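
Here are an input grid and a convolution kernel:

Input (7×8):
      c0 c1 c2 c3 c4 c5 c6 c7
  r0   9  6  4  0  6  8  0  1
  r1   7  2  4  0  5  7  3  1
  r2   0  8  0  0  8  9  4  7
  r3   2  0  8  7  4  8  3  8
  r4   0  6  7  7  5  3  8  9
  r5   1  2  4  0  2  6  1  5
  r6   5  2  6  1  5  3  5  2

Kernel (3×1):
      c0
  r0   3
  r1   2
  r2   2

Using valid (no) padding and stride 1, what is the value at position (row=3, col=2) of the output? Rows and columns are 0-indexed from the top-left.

46

The receptive field on the input at this output position is [8 / 7 / 4]. Elementwise product with the kernel and sum: 8·3 + 7·2 + 4·2.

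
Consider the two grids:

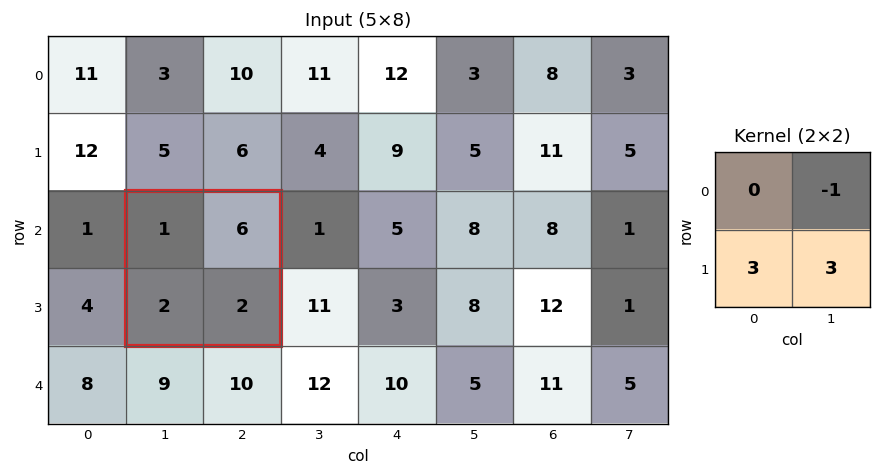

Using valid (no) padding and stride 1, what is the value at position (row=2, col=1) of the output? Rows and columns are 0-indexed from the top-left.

6

The receptive field on the input at this output position is [1 6 / 2 2]. Elementwise product with the kernel and sum: 6·-1 + 2·3 + 2·3.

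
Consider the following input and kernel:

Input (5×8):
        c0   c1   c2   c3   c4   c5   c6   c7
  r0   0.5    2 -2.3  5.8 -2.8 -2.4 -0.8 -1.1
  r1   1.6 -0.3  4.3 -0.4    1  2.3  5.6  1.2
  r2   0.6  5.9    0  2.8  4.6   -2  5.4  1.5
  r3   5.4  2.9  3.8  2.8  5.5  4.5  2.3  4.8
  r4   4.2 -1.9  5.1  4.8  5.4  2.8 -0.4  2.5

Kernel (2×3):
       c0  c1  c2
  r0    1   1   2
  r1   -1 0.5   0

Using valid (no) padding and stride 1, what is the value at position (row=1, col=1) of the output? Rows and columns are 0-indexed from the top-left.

The receptive field on the input at this output position is [-0.3 4.3 -0.4 / 5.9 0 2.8]. Elementwise product with the kernel and sum: -0.3·1 + 4.3·1 + -0.4·2 + 5.9·-1 + 0·0.5.

-2.7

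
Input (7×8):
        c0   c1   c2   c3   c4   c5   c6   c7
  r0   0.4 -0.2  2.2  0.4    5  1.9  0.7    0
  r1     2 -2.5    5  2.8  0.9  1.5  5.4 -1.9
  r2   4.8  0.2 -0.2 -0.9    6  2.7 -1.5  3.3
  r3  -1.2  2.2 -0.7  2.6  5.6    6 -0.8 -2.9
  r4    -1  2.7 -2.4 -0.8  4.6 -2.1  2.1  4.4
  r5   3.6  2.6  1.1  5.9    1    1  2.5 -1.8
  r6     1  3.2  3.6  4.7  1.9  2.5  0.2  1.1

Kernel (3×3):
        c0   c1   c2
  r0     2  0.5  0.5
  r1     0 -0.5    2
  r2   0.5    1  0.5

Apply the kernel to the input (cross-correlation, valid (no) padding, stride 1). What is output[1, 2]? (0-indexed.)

The receptive field on the input at this output position is [5 2.8 0.9 / -0.2 -0.9 6 / -0.7 2.6 5.6]. Elementwise product with the kernel and sum: 5·2 + 2.8·0.5 + 0.9·0.5 + -0.9·-0.5 + 6·2 + -0.7·0.5 + 2.6·1 + 5.6·0.5.

29.35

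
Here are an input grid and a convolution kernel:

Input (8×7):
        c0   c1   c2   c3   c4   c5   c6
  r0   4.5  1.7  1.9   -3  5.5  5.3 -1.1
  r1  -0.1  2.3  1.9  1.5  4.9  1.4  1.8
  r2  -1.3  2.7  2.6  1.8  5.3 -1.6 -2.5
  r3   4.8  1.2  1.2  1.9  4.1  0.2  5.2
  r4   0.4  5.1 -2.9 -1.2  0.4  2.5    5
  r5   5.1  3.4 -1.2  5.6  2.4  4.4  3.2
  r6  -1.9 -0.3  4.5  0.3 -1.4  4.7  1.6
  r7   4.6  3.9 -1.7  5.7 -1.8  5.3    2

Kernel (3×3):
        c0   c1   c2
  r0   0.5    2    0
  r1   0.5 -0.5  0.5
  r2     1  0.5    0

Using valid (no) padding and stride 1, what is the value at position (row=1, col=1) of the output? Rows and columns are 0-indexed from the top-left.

7.7

The receptive field on the input at this output position is [2.3 1.9 1.5 / 2.7 2.6 1.8 / 1.2 1.2 1.9]. Elementwise product with the kernel and sum: 2.3·0.5 + 1.9·2 + 2.7·0.5 + 2.6·-0.5 + 1.8·0.5 + 1.2·1 + 1.2·0.5.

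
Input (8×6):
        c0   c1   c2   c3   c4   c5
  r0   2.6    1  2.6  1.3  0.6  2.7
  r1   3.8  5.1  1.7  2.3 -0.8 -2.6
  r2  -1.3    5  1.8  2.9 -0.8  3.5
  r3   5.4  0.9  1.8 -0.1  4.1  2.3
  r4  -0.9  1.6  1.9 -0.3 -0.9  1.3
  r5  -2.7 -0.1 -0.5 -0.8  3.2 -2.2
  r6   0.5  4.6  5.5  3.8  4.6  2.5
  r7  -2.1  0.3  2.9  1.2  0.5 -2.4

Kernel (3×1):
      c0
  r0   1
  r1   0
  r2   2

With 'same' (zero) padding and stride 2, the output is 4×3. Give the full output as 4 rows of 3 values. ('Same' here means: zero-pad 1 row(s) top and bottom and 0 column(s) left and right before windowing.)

7.6 3.4 -1.6
14.6 5.3 7.4
0 0.8 10.5
-6.9 5.3 4.2

Output[0,0]: The receptive field on the zero-padded input at this output position is [0 / 2.6 / 3.8]. Elementwise product with the kernel and sum: 0·1 + 3.8·2.
Output[0,1]: The receptive field on the zero-padded input at this output position is [0 / 2.6 / 1.7]. Elementwise product with the kernel and sum: 0·1 + 1.7·2.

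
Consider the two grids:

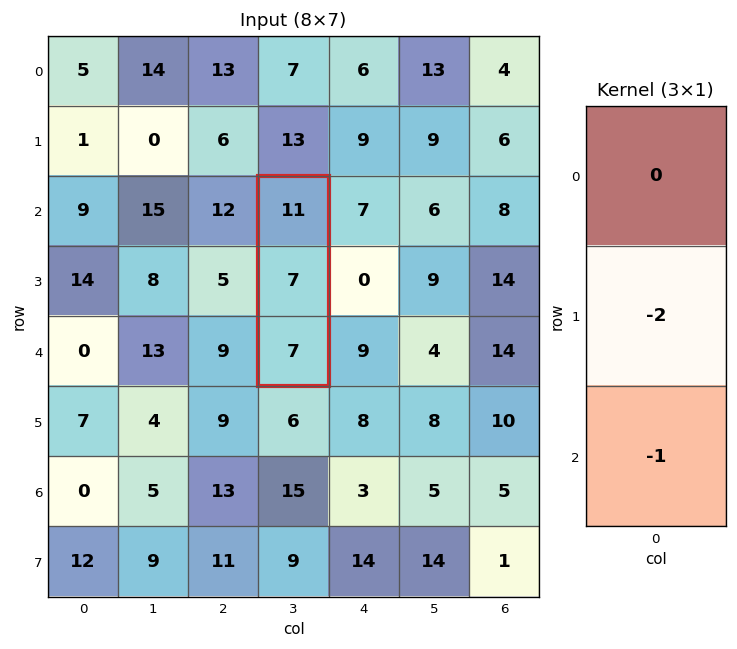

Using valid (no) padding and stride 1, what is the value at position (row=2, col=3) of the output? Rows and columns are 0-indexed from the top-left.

The receptive field on the input at this output position is [11 / 7 / 7]. Elementwise product with the kernel and sum: 7·-2 + 7·-1.

-21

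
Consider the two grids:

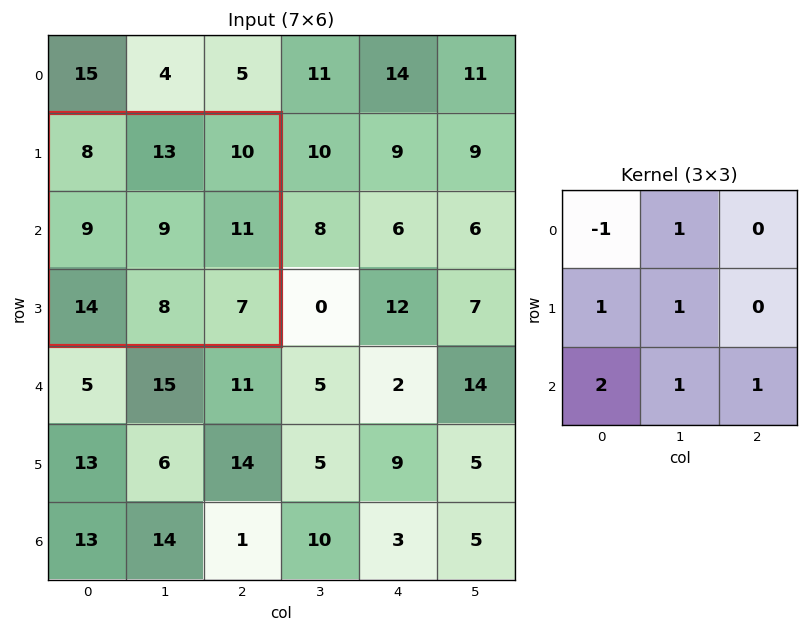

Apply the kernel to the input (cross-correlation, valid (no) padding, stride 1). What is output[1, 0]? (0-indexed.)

The receptive field on the input at this output position is [8 13 10 / 9 9 11 / 14 8 7]. Elementwise product with the kernel and sum: 8·-1 + 13·1 + 9·1 + 9·1 + 14·2 + 8·1 + 7·1.

66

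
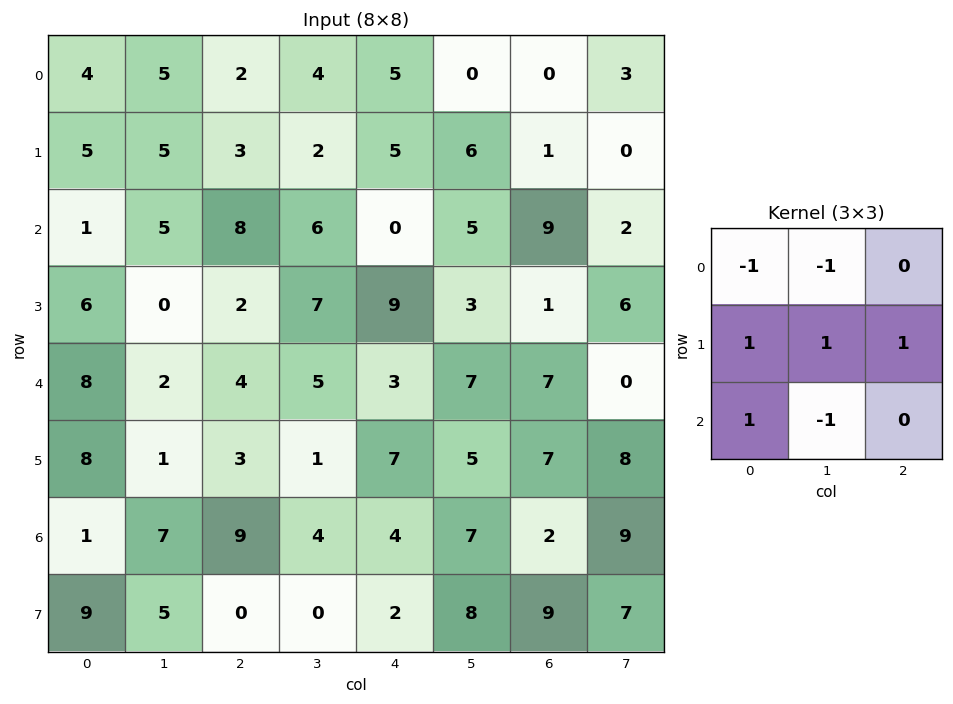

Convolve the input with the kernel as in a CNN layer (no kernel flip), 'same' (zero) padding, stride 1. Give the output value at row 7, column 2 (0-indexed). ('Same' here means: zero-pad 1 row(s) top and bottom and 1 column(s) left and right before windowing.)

-11

The receptive field on the zero-padded input at this output position is [7 9 4 / 5 0 0 / 0 0 0]. Elementwise product with the kernel and sum: 7·-1 + 9·-1 + 5·1 + 0·1 + 0·1 + 0·1 + 0·-1.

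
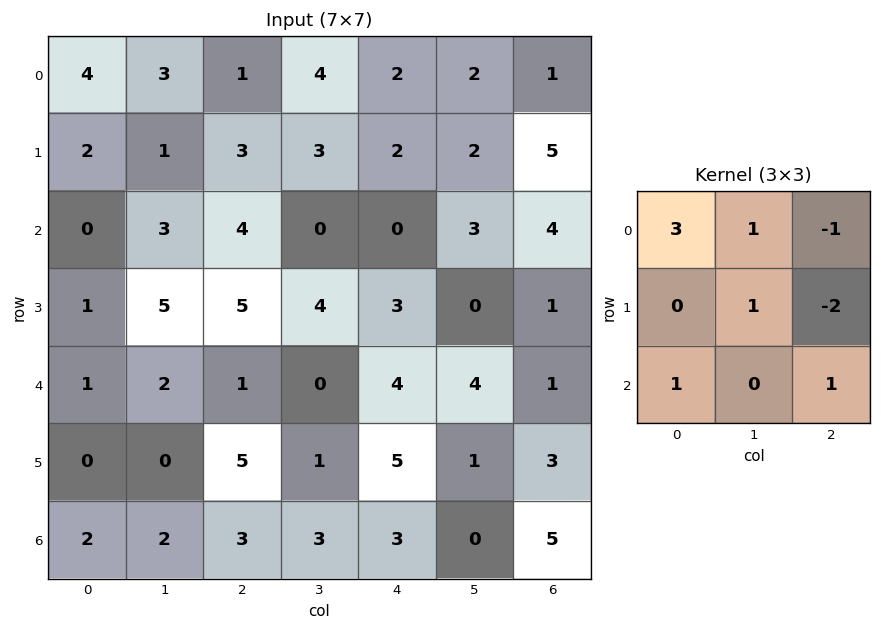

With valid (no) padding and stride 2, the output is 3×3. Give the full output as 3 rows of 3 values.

13 8 3
-4 15 2
-1 -4 18

Output[0,0]: The receptive field on the input at this output position is [4 3 1 / 2 1 3 / 0 3 4]. Elementwise product with the kernel and sum: 4·3 + 3·1 + 1·-1 + 1·1 + 3·-2 + 0·1 + 4·1.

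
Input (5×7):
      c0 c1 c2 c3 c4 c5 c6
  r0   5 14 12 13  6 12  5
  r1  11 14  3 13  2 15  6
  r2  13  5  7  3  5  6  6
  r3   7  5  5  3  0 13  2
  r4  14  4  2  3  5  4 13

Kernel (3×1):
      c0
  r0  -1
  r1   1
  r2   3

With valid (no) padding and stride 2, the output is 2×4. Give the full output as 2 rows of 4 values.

Output[0,0]: The receptive field on the input at this output position is [5 / 11 / 13]. Elementwise product with the kernel and sum: 5·-1 + 11·1 + 13·3.
Output[0,1]: The receptive field on the input at this output position is [12 / 3 / 7]. Elementwise product with the kernel and sum: 12·-1 + 3·1 + 7·3.

45 12 11 19
36 4 10 35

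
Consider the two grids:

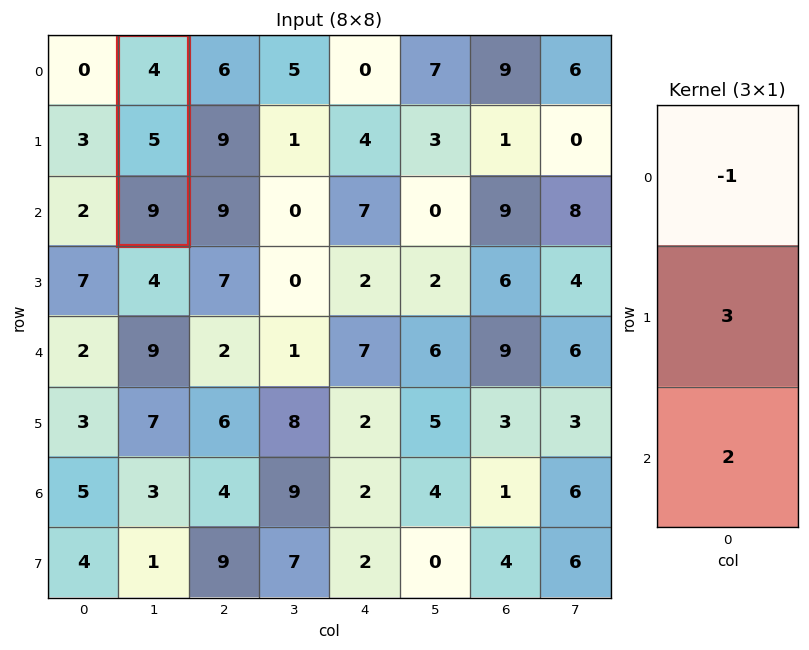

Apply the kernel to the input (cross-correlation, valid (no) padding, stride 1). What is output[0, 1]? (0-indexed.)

The receptive field on the input at this output position is [4 / 5 / 9]. Elementwise product with the kernel and sum: 4·-1 + 5·3 + 9·2.

29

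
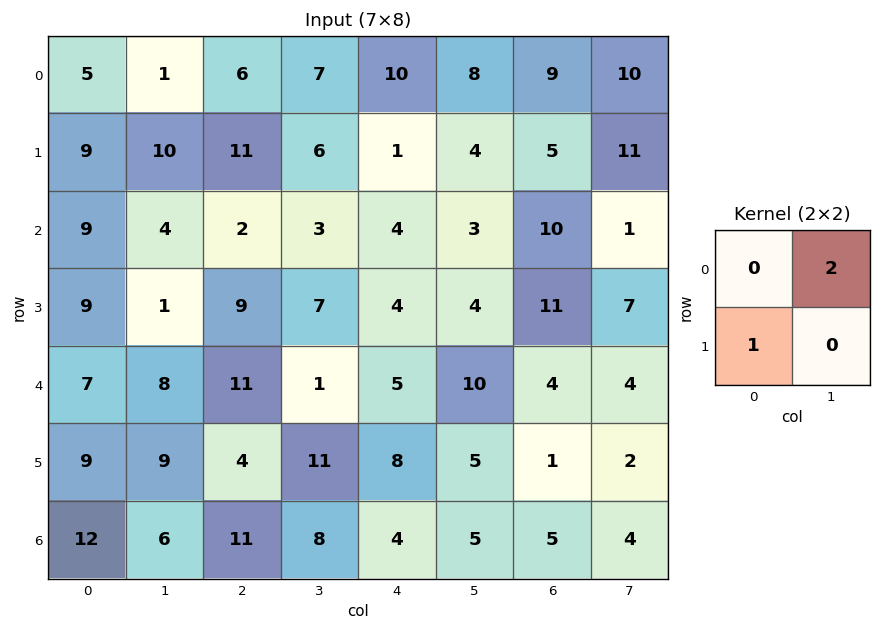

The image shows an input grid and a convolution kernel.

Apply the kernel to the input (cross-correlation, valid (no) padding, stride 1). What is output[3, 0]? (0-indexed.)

The receptive field on the input at this output position is [9 1 / 7 8]. Elementwise product with the kernel and sum: 1·2 + 7·1.

9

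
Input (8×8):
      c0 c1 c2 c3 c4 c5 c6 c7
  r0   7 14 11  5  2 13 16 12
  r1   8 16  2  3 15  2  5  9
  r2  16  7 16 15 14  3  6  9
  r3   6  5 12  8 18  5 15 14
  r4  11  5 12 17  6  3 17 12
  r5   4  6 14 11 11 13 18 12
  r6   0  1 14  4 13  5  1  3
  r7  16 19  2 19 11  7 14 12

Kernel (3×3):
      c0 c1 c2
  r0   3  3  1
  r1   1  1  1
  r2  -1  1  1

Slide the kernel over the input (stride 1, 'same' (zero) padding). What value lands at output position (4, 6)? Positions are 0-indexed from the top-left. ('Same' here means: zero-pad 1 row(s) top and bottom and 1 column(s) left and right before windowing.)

123

The receptive field on the zero-padded input at this output position is [5 15 14 / 3 17 12 / 13 18 12]. Elementwise product with the kernel and sum: 5·3 + 15·3 + 14·1 + 3·1 + 17·1 + 12·1 + 13·-1 + 18·1 + 12·1.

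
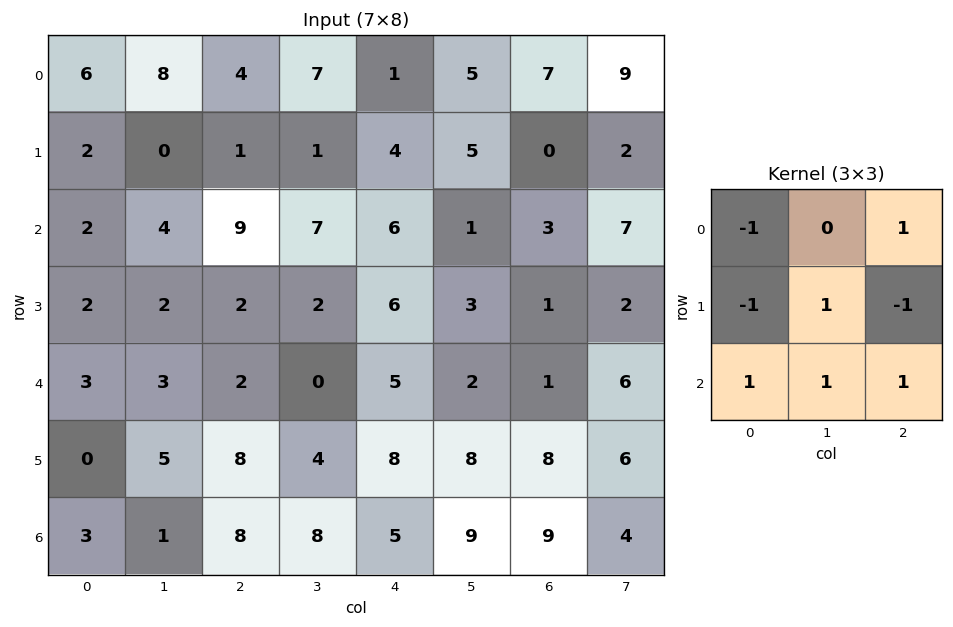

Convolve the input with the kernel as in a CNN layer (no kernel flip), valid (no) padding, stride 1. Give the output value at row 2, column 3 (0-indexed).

The receptive field on the input at this output position is [7 6 1 / 2 6 3 / 0 5 2]. Elementwise product with the kernel and sum: 7·-1 + 1·1 + 2·-1 + 6·1 + 3·-1 + 0·1 + 5·1 + 2·1.

2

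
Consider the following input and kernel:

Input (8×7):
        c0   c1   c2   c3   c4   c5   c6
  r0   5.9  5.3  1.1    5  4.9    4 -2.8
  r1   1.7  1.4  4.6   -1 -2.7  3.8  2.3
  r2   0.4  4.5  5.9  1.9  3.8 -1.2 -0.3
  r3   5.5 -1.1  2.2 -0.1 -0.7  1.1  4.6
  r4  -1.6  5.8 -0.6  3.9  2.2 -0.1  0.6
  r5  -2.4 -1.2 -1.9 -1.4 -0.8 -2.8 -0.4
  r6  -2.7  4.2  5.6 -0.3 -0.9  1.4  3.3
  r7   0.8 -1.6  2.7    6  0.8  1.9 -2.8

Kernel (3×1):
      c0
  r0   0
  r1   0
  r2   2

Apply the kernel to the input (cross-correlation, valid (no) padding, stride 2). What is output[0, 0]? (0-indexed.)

The receptive field on the input at this output position is [5.9 / 1.7 / 0.4]. Elementwise product with the kernel and sum: 0.4·2.

0.8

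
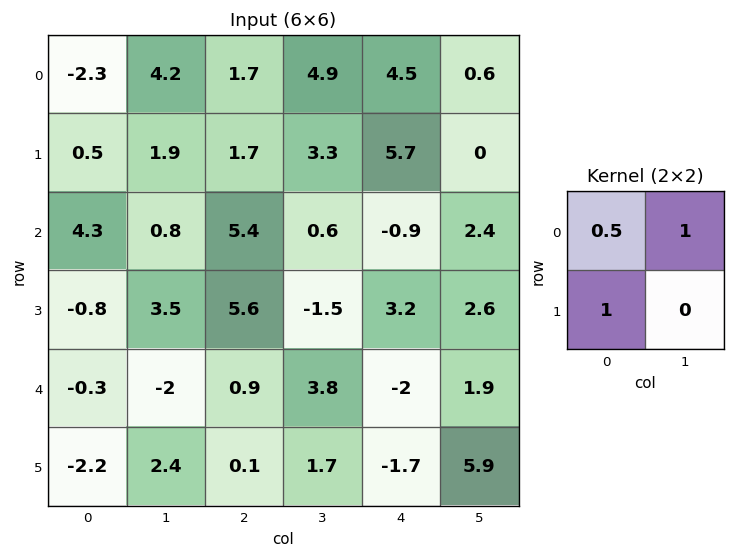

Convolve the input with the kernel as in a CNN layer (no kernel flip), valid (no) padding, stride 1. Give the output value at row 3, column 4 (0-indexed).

The receptive field on the input at this output position is [3.2 2.6 / -2 1.9]. Elementwise product with the kernel and sum: 3.2·0.5 + 2.6·1 + -2·1.

2.2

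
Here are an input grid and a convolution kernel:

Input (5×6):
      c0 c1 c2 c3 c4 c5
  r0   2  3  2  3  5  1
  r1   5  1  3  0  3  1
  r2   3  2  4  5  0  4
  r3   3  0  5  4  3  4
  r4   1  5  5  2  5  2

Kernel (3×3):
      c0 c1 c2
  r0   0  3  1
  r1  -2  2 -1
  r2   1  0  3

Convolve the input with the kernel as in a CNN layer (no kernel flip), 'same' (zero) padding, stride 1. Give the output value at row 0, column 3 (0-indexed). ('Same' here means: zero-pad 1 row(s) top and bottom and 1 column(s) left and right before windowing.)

9

The receptive field on the zero-padded input at this output position is [0 0 0 / 2 3 5 / 3 0 3]. Elementwise product with the kernel and sum: 0·3 + 0·1 + 2·-2 + 3·2 + 5·-1 + 3·1 + 3·3.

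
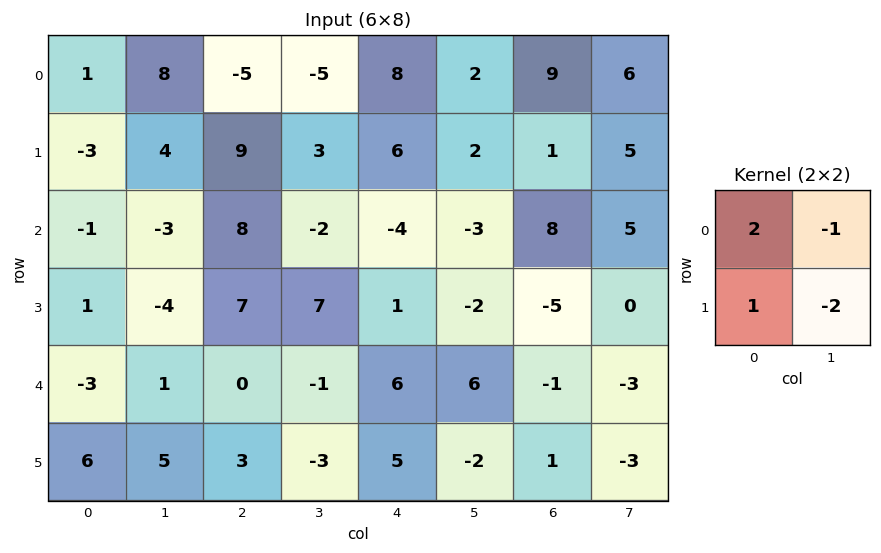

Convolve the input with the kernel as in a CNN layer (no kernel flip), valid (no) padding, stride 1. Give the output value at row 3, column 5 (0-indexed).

The receptive field on the input at this output position is [-2 -5 / 6 -1]. Elementwise product with the kernel and sum: -2·2 + -5·-1 + 6·1 + -1·-2.

9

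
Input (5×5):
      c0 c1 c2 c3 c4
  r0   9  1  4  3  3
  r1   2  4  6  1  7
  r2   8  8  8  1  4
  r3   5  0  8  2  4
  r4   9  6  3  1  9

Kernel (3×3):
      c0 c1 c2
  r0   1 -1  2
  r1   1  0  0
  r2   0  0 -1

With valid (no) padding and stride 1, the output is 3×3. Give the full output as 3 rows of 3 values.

Output[0,0]: The receptive field on the input at this output position is [9 1 4 / 2 4 6 / 8 8 8]. Elementwise product with the kernel and sum: 9·1 + 1·-1 + 4·2 + 2·1 + 8·-1.
Output[0,1]: The receptive field on the input at this output position is [1 4 3 / 4 6 1 / 8 8 1]. Elementwise product with the kernel and sum: 1·1 + 4·-1 + 3·2 + 4·1 + 1·-1.

10 6 9
10 6 23
18 1 14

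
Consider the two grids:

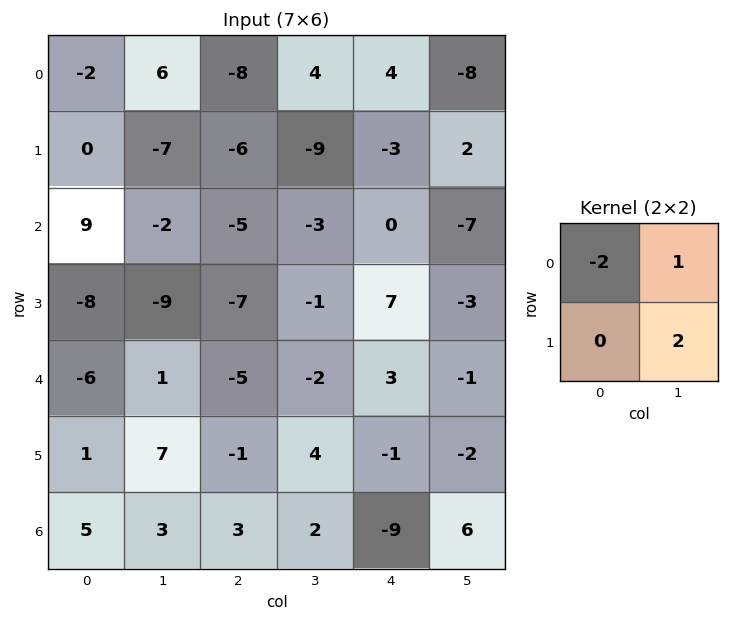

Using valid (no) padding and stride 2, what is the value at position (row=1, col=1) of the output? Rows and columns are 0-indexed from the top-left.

The receptive field on the input at this output position is [-5 -3 / -7 -1]. Elementwise product with the kernel and sum: -5·-2 + -3·1 + -1·2.

5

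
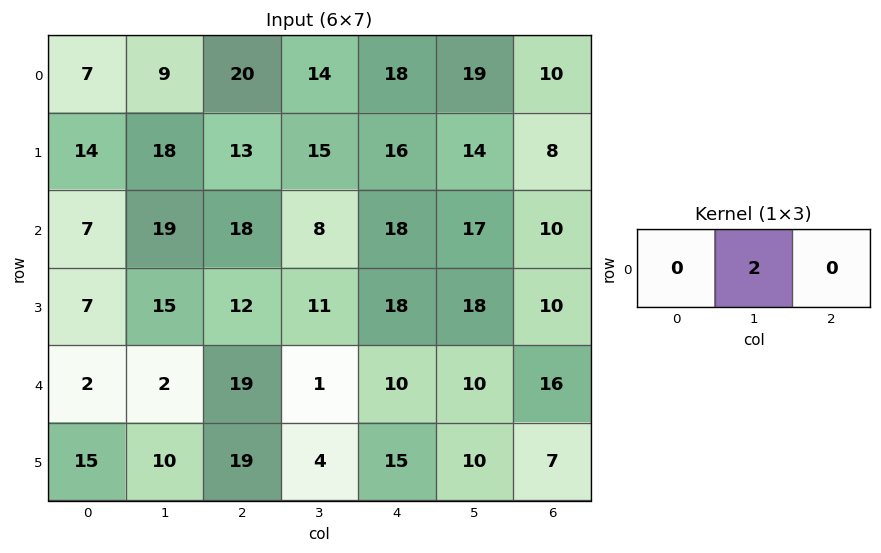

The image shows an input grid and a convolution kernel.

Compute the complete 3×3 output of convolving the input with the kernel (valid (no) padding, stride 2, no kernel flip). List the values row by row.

Output[0,0]: The receptive field on the input at this output position is [7 9 20]. Elementwise product with the kernel and sum: 9·2.

18 28 38
38 16 34
4 2 20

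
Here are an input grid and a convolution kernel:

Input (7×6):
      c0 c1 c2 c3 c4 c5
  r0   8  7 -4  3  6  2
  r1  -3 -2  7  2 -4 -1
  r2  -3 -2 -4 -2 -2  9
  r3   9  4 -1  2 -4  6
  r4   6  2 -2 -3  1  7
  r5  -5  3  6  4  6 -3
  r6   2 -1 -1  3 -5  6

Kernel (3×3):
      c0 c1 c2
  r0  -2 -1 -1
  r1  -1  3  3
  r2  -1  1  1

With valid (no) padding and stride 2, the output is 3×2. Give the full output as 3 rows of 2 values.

-4 -14
6 7
16 29

Output[0,0]: The receptive field on the input at this output position is [8 7 -4 / -3 -2 7 / -3 -2 -4]. Elementwise product with the kernel and sum: 8·-2 + 7·-1 + -4·-1 + -3·-1 + -2·3 + 7·3 + -3·-1 + -2·1 + -4·1.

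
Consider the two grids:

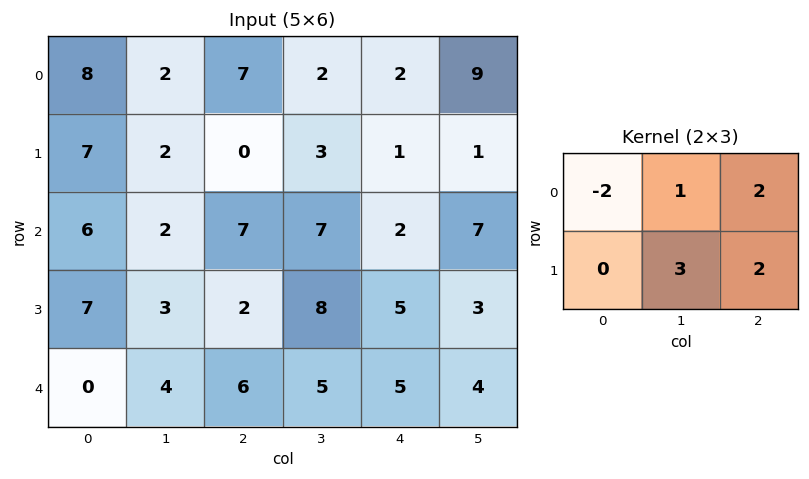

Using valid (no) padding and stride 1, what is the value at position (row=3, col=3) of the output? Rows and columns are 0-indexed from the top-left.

18

The receptive field on the input at this output position is [8 5 3 / 5 5 4]. Elementwise product with the kernel and sum: 8·-2 + 5·1 + 3·2 + 5·3 + 4·2.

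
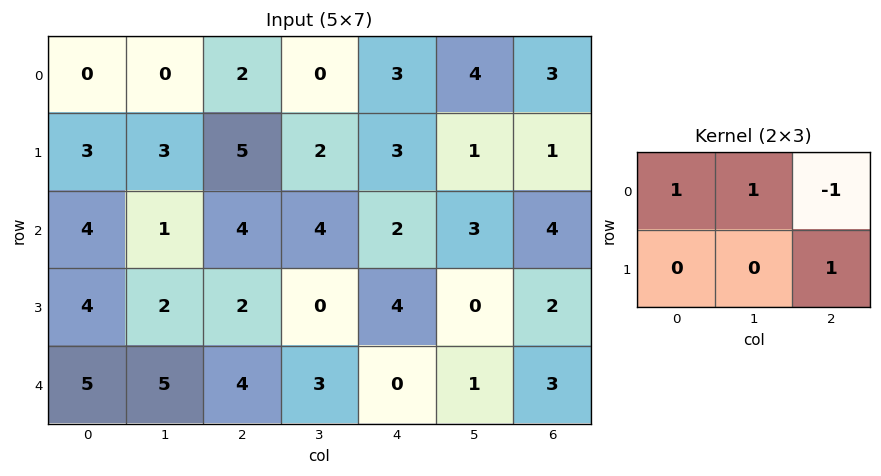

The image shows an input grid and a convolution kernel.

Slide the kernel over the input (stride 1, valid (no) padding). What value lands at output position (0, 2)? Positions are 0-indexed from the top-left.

2

The receptive field on the input at this output position is [2 0 3 / 5 2 3]. Elementwise product with the kernel and sum: 2·1 + 0·1 + 3·-1 + 3·1.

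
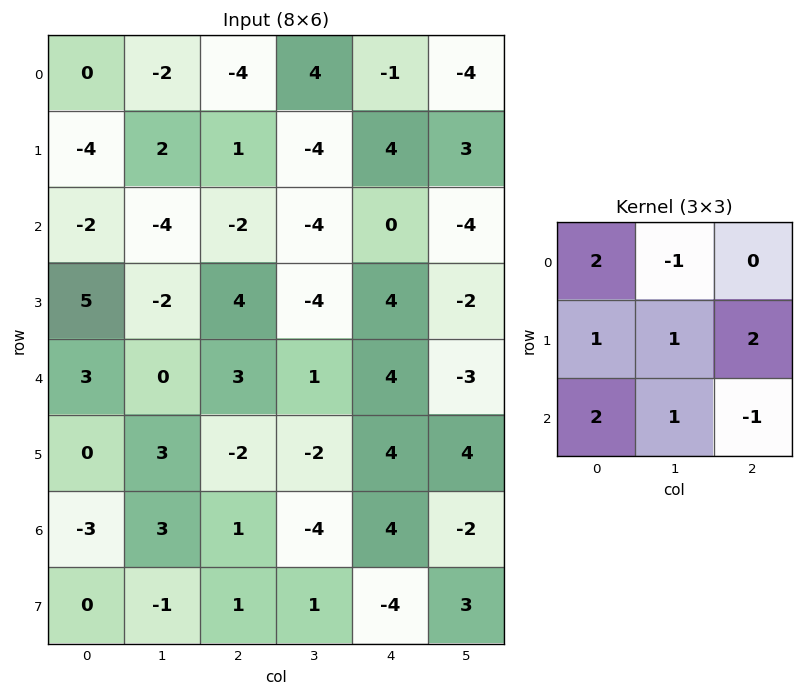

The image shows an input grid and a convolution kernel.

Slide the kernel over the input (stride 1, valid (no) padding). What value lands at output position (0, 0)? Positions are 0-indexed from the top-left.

The receptive field on the input at this output position is [0 -2 -4 / -4 2 1 / -2 -4 -2]. Elementwise product with the kernel and sum: 0·2 + -2·-1 + -4·1 + 2·1 + 1·2 + -2·2 + -4·1 + -2·-1.

-4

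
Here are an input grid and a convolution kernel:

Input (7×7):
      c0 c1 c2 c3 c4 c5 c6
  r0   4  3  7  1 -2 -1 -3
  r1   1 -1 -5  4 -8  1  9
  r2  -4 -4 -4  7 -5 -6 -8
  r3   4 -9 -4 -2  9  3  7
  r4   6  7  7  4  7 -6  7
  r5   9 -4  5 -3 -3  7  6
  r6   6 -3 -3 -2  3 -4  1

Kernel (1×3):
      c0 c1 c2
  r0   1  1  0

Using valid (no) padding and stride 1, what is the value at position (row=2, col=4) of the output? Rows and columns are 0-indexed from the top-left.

-11

The receptive field on the input at this output position is [-5 -6 -8]. Elementwise product with the kernel and sum: -5·1 + -6·1.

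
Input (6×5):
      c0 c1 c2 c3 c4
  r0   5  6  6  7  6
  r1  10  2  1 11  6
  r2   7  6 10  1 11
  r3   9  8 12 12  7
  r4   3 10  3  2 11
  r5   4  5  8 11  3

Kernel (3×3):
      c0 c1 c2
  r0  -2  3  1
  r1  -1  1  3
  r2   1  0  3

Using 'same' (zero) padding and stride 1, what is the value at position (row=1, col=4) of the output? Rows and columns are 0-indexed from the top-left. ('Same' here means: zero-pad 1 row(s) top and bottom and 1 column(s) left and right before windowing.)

0

The receptive field on the zero-padded input at this output position is [7 6 0 / 11 6 0 / 1 11 0]. Elementwise product with the kernel and sum: 7·-2 + 6·3 + 0·1 + 11·-1 + 6·1 + 0·3 + 1·1 + 0·3.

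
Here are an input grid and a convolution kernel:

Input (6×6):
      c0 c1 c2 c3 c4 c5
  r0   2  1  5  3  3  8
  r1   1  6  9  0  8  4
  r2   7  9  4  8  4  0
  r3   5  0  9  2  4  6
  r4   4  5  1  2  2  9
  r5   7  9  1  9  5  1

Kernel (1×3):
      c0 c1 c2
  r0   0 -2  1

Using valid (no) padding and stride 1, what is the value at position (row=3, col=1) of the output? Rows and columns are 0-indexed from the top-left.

The receptive field on the input at this output position is [0 9 2]. Elementwise product with the kernel and sum: 9·-2 + 2·1.

-16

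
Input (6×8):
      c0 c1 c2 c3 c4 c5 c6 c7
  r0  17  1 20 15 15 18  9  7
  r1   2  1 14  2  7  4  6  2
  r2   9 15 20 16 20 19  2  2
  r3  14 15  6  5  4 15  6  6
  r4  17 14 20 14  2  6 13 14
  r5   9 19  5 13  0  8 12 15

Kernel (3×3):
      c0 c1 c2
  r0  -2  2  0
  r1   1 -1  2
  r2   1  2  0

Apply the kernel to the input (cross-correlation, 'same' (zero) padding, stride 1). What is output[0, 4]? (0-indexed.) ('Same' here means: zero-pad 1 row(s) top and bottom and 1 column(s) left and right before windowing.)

The receptive field on the zero-padded input at this output position is [0 0 0 / 15 15 18 / 2 7 4]. Elementwise product with the kernel and sum: 0·-2 + 0·2 + 15·1 + 15·-1 + 18·2 + 2·1 + 7·2.

52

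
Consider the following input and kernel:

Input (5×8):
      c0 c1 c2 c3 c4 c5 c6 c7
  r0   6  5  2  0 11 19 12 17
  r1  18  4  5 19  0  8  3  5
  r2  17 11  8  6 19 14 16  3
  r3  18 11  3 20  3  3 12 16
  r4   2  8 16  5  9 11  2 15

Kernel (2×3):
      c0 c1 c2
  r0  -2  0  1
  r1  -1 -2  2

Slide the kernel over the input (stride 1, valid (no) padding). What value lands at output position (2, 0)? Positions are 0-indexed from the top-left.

The receptive field on the input at this output position is [17 11 8 / 18 11 3]. Elementwise product with the kernel and sum: 17·-2 + 8·1 + 18·-1 + 11·-2 + 3·2.

-60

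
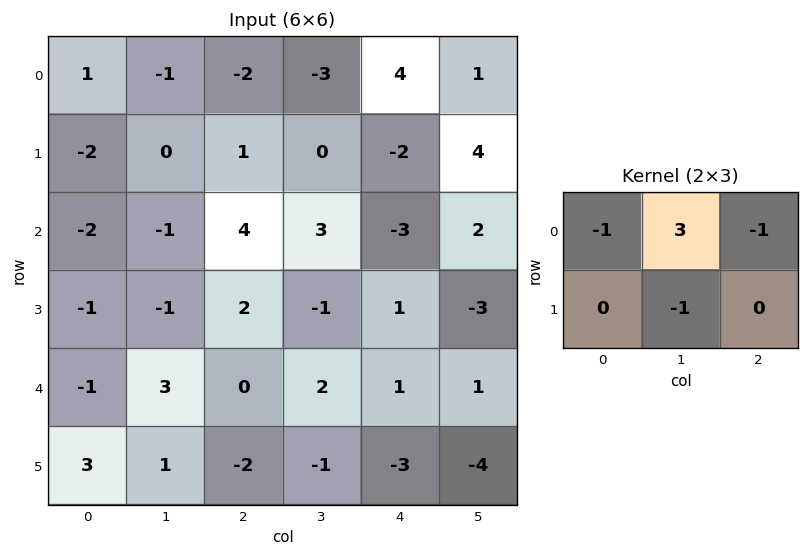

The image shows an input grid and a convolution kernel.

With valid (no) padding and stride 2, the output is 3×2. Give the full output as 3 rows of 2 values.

-2 -11
-4 9
9 6

Output[0,0]: The receptive field on the input at this output position is [1 -1 -2 / -2 0 1]. Elementwise product with the kernel and sum: 1·-1 + -1·3 + -2·-1 + 0·-1.
Output[0,1]: The receptive field on the input at this output position is [-2 -3 4 / 1 0 -2]. Elementwise product with the kernel and sum: -2·-1 + -3·3 + 4·-1 + 0·-1.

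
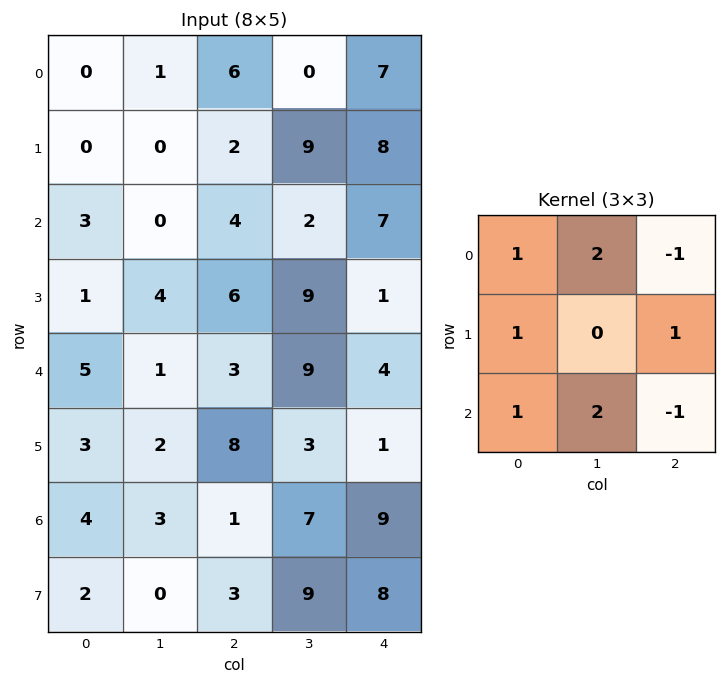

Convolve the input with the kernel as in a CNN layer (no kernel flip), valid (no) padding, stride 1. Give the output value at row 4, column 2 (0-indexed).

32

The receptive field on the input at this output position is [3 9 4 / 8 3 1 / 1 7 9]. Elementwise product with the kernel and sum: 3·1 + 9·2 + 4·-1 + 8·1 + 1·1 + 1·1 + 7·2 + 9·-1.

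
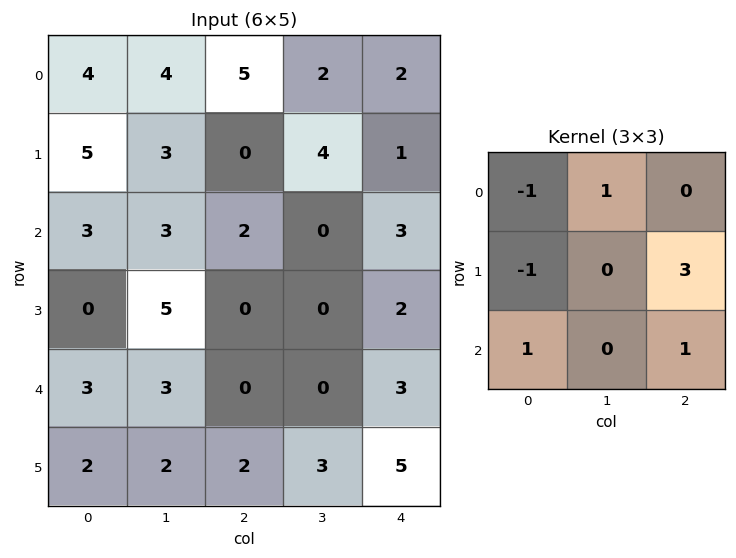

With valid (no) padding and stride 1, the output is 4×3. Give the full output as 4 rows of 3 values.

Output[0,0]: The receptive field on the input at this output position is [4 4 5 / 5 3 0 / 3 3 2]. Elementwise product with the kernel and sum: 4·-1 + 4·1 + 5·-1 + 0·3 + 3·1 + 2·1.
Output[0,1]: The receptive field on the input at this output position is [4 5 2 / 3 0 4 / 3 2 0]. Elementwise product with the kernel and sum: 4·-1 + 5·1 + 3·-1 + 4·3 + 3·1 + 0·1.

0 13 5
1 -1 13
3 -3 7
6 -3 16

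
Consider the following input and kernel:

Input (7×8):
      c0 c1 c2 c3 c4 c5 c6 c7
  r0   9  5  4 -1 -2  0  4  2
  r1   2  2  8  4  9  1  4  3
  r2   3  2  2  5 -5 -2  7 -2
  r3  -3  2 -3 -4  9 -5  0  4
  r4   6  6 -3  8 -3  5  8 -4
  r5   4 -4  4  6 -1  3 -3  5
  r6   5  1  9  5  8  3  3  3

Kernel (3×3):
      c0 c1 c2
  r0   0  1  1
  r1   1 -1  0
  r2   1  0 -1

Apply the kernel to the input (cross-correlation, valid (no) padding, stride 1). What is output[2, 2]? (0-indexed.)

1

The receptive field on the input at this output position is [2 5 -5 / -3 -4 9 / -3 8 -3]. Elementwise product with the kernel and sum: 5·1 + -5·1 + -3·1 + -4·-1 + -3·1 + -3·-1.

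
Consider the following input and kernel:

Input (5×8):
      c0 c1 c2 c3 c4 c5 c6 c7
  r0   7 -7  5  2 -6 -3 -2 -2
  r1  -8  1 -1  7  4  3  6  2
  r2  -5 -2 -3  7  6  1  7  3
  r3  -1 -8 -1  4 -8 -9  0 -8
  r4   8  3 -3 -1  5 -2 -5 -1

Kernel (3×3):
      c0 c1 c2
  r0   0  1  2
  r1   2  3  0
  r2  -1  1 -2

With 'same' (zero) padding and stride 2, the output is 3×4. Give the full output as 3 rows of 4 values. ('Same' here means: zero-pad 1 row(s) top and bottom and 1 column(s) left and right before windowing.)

Output[0,0]: The receptive field on the zero-padded input at this output position is [0 0 0 / 0 7 -7 / 0 -8 1]. Elementwise product with the kernel and sum: 0·1 + 0·2 + 0·2 + 7·3 + 0·-1 + -8·1 + 1·-2.

11 -15 -23 -13
-6 -1 48 58
7 4 -13 -35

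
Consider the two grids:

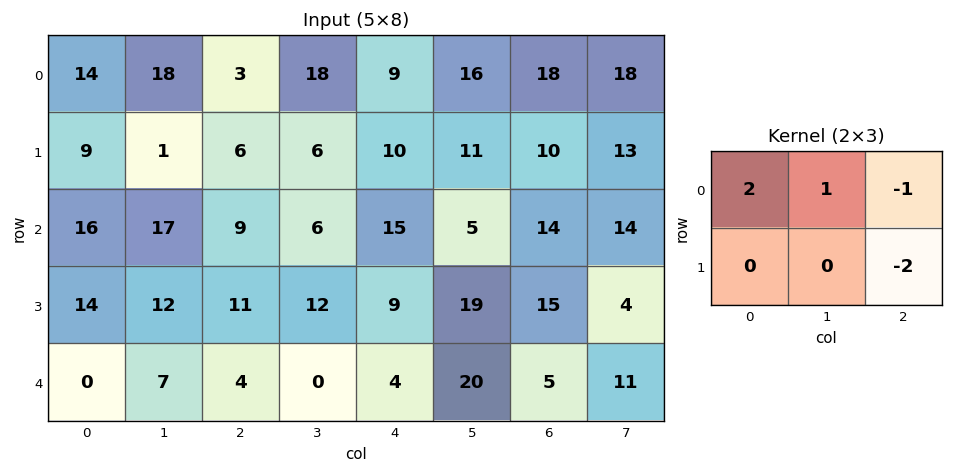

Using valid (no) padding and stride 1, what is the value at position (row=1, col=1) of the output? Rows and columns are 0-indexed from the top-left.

The receptive field on the input at this output position is [1 6 6 / 17 9 6]. Elementwise product with the kernel and sum: 1·2 + 6·1 + 6·-1 + 6·-2.

-10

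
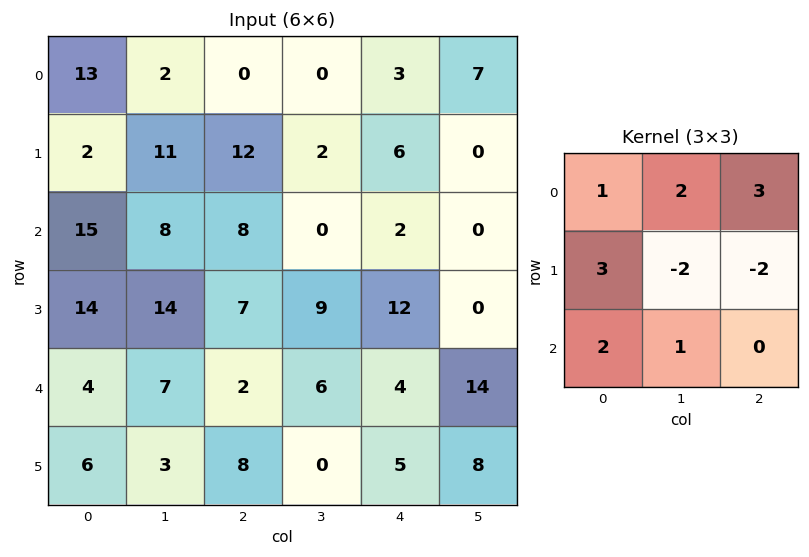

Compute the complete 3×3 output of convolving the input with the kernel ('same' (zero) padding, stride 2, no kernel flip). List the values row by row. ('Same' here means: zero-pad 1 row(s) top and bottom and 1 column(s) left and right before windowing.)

Output[0,0]: The receptive field on the zero-padded input at this output position is [0 0 0 / 0 13 2 / 0 2 11]. Elementwise product with the kernel and sum: 0·1 + 0·2 + 0·3 + 0·3 + 13·-2 + 2·-2 + 0·2 + 2·1.

-28 40 -10
5 84 40
54 74 20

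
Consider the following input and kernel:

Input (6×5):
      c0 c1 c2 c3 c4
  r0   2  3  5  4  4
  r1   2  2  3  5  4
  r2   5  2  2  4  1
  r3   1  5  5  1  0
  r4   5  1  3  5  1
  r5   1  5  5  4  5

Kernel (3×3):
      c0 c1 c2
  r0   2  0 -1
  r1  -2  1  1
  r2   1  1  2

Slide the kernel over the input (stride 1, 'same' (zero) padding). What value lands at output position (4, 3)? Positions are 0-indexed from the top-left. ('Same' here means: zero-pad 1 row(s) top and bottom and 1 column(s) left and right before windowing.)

29

The receptive field on the zero-padded input at this output position is [5 1 0 / 3 5 1 / 5 4 5]. Elementwise product with the kernel and sum: 5·2 + 0·-1 + 3·-2 + 5·1 + 1·1 + 5·1 + 4·1 + 5·2.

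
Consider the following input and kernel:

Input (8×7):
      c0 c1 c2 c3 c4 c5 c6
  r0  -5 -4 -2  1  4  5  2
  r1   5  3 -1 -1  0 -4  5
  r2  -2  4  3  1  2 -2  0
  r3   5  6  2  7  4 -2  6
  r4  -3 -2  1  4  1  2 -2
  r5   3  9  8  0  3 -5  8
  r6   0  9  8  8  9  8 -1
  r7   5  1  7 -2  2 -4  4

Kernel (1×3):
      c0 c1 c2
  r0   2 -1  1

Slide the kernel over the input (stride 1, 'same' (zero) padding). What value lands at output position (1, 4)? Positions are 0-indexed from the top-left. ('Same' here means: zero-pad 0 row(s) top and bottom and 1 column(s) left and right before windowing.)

-6

The receptive field on the zero-padded input at this output position is [-1 0 -4]. Elementwise product with the kernel and sum: -1·2 + 0·-1 + -4·1.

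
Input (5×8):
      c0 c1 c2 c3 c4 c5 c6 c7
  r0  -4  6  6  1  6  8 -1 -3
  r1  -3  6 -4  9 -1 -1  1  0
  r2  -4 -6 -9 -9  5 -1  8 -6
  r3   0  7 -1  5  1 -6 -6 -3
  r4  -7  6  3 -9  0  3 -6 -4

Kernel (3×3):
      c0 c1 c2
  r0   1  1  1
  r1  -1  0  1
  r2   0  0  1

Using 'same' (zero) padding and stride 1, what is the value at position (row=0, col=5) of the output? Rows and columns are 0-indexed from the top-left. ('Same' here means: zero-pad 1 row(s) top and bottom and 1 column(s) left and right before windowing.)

-6

The receptive field on the zero-padded input at this output position is [0 0 0 / 6 8 -1 / -1 -1 1]. Elementwise product with the kernel and sum: 0·1 + 0·1 + 0·1 + 6·-1 + -1·1 + 1·1.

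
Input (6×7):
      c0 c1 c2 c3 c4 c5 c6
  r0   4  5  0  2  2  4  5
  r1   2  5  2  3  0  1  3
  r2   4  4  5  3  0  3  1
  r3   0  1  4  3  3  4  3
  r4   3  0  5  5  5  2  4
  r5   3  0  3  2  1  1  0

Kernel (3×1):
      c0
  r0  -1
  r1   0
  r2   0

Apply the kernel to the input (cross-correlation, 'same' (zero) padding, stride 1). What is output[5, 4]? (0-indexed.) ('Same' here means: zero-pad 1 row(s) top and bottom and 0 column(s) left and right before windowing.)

-5

The receptive field on the zero-padded input at this output position is [5 / 1 / 0]. Elementwise product with the kernel and sum: 5·-1.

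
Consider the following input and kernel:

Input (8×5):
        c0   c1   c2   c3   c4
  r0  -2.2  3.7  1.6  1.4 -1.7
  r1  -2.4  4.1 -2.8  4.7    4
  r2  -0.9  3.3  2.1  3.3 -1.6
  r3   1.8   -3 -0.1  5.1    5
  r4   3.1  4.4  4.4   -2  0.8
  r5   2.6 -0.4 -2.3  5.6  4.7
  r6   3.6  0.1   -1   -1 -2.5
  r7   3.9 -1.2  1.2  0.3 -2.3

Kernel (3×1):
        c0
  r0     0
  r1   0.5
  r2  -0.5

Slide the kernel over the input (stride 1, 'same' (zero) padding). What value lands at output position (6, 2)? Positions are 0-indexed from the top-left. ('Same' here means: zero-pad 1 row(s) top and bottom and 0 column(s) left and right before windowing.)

The receptive field on the zero-padded input at this output position is [-2.3 / -1 / 1.2]. Elementwise product with the kernel and sum: -1·0.5 + 1.2·-0.5.

-1.1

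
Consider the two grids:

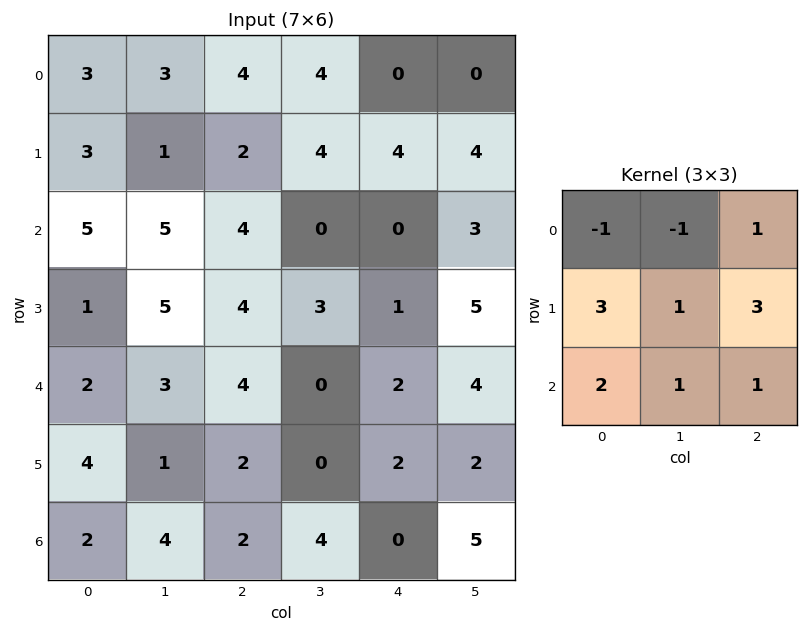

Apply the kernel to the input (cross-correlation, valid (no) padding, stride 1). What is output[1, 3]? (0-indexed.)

17

The receptive field on the input at this output position is [4 4 4 / 0 0 3 / 3 1 5]. Elementwise product with the kernel and sum: 4·-1 + 4·-1 + 4·1 + 0·3 + 0·1 + 3·3 + 3·2 + 1·1 + 5·1.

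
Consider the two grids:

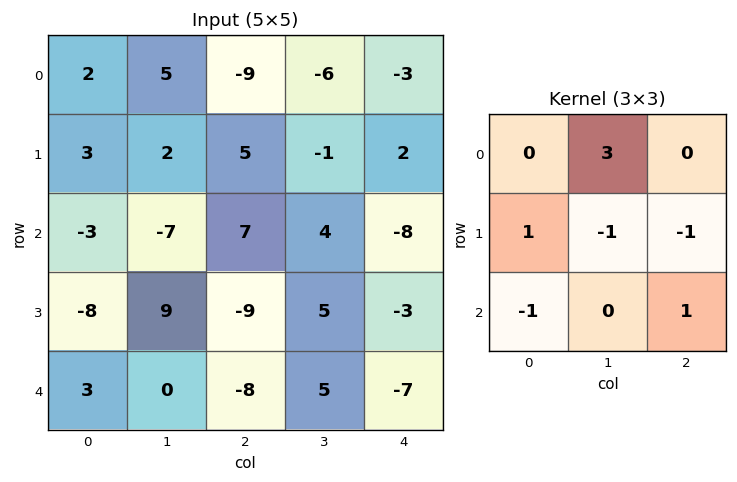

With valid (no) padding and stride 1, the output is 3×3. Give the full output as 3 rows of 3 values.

Output[0,0]: The receptive field on the input at this output position is [2 5 -9 / 3 2 5 / -3 -7 7]. Elementwise product with the kernel and sum: 5·3 + 3·1 + 2·-1 + 5·-1 + -3·-1 + 7·1.
Output[0,1]: The receptive field on the input at this output position is [5 -9 -6 / 2 5 -1 / -7 7 4]. Elementwise product with the kernel and sum: -9·3 + 2·1 + 5·-1 + -1·-1 + -7·-1 + 4·1.

21 -18 -29
2 -7 14
-40 39 2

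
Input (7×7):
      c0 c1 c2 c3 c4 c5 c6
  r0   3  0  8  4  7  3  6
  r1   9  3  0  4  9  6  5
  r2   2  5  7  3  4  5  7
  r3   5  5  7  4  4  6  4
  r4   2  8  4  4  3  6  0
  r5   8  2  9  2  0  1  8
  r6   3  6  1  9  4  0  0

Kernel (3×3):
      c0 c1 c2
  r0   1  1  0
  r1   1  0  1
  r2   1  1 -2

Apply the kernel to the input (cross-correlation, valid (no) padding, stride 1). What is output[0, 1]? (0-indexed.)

The receptive field on the input at this output position is [0 8 4 / 3 0 4 / 5 7 3]. Elementwise product with the kernel and sum: 0·1 + 8·1 + 3·1 + 4·1 + 5·1 + 7·1 + 3·-2.

21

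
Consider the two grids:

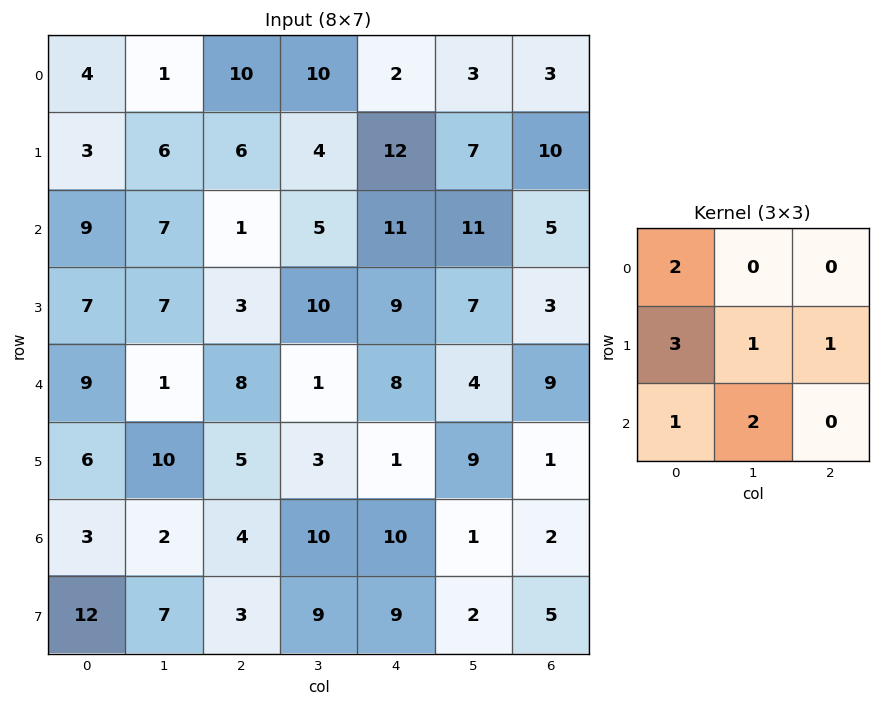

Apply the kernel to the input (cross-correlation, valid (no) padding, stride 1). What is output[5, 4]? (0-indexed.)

The receptive field on the input at this output position is [1 9 1 / 10 1 2 / 9 2 5]. Elementwise product with the kernel and sum: 1·2 + 10·3 + 1·1 + 2·1 + 9·1 + 2·2.

48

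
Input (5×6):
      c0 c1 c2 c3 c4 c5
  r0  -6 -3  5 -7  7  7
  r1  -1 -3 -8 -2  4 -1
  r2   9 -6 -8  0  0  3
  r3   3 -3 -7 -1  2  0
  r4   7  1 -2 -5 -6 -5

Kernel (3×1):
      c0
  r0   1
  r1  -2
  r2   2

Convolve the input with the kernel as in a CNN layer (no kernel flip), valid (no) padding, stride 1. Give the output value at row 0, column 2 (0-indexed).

The receptive field on the input at this output position is [5 / -8 / -8]. Elementwise product with the kernel and sum: 5·1 + -8·-2 + -8·2.

5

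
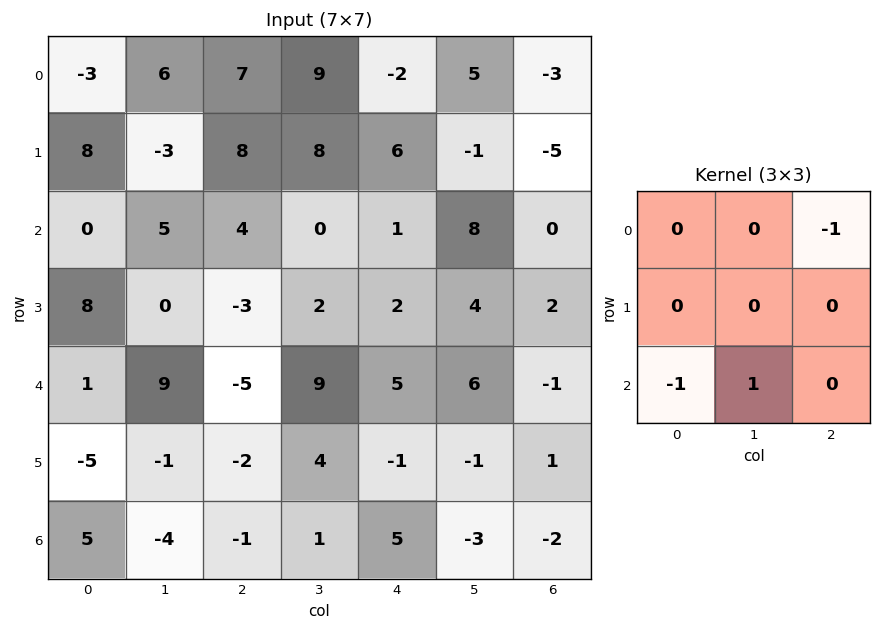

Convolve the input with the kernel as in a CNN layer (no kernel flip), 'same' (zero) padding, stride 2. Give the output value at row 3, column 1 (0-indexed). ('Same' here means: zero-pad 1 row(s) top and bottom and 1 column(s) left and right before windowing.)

-4

The receptive field on the zero-padded input at this output position is [-1 -2 4 / -4 -1 1 / 0 0 0]. Elementwise product with the kernel and sum: 4·-1 + 0·-1 + 0·1.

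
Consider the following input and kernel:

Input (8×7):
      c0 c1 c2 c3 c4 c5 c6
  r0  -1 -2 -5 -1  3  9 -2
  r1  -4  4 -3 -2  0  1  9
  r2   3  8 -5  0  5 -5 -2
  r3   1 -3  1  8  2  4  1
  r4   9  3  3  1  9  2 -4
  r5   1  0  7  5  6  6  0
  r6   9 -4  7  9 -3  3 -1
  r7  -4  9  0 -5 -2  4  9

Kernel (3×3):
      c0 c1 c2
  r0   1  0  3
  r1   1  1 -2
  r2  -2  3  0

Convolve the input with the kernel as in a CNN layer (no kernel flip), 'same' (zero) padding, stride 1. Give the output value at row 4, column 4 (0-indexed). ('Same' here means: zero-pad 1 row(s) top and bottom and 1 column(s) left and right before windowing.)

The receptive field on the zero-padded input at this output position is [8 2 4 / 1 9 2 / 5 6 6]. Elementwise product with the kernel and sum: 8·1 + 4·3 + 1·1 + 9·1 + 2·-2 + 5·-2 + 6·3.

34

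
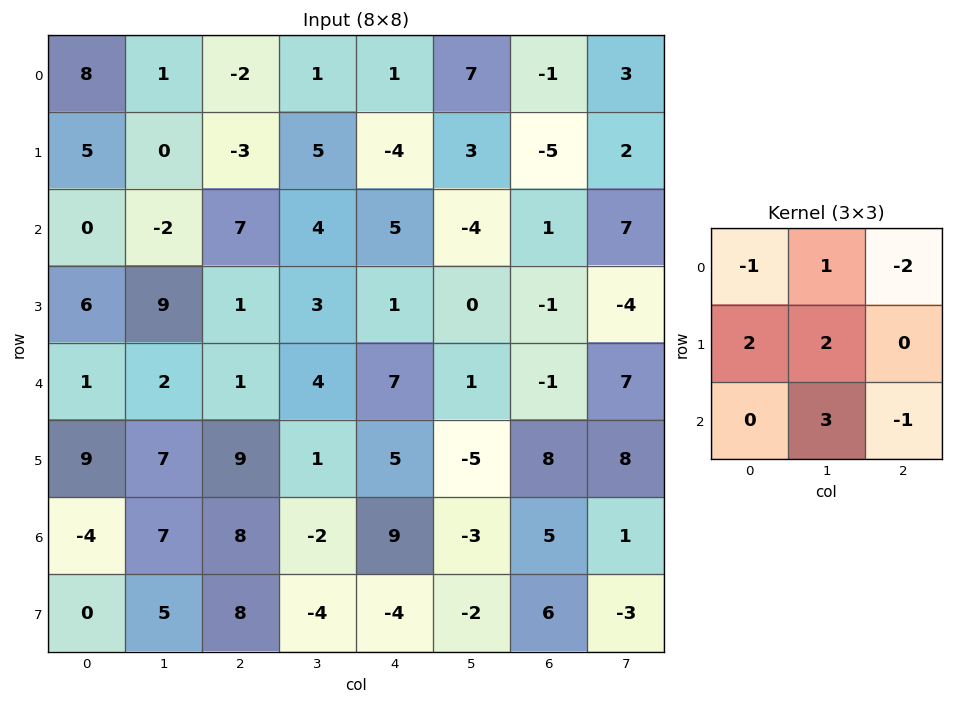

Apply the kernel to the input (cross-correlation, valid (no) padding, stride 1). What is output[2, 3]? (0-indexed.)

37

The receptive field on the input at this output position is [4 5 -4 / 3 1 0 / 4 7 1]. Elementwise product with the kernel and sum: 4·-1 + 5·1 + -4·-2 + 3·2 + 1·2 + 7·3 + 1·-1.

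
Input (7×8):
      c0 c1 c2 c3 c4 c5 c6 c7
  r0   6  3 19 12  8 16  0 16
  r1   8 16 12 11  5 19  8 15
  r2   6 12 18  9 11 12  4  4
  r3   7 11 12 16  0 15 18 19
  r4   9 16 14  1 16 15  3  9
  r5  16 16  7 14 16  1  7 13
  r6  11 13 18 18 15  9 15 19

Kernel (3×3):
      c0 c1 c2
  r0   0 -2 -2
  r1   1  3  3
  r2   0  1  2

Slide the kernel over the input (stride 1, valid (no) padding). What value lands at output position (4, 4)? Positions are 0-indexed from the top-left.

The receptive field on the input at this output position is [16 15 3 / 16 1 7 / 15 9 15]. Elementwise product with the kernel and sum: 15·-2 + 3·-2 + 16·1 + 1·3 + 7·3 + 9·1 + 15·2.

43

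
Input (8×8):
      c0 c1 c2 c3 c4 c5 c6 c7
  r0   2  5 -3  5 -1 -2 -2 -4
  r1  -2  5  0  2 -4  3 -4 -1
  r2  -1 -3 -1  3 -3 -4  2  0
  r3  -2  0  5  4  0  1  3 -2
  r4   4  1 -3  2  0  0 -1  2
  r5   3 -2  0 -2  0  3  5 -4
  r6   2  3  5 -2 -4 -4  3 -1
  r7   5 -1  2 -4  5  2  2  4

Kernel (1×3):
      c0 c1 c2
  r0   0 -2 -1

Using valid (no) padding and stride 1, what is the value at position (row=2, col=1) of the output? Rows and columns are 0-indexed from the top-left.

-1

The receptive field on the input at this output position is [-3 -1 3]. Elementwise product with the kernel and sum: -1·-2 + 3·-1.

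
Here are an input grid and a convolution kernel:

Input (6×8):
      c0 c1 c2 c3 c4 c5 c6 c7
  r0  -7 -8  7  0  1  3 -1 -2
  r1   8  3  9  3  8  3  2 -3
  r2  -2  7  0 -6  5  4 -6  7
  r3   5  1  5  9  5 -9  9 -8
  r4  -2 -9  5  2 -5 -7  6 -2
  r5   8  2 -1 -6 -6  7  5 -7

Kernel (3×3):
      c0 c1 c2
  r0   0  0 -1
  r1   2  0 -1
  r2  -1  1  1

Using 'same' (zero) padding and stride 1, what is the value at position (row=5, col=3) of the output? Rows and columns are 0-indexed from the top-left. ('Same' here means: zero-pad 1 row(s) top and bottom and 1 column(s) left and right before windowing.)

The receptive field on the zero-padded input at this output position is [5 2 -5 / -1 -6 -6 / 0 0 0]. Elementwise product with the kernel and sum: -5·-1 + -1·2 + -6·-1 + 0·-1 + 0·1 + 0·1.

9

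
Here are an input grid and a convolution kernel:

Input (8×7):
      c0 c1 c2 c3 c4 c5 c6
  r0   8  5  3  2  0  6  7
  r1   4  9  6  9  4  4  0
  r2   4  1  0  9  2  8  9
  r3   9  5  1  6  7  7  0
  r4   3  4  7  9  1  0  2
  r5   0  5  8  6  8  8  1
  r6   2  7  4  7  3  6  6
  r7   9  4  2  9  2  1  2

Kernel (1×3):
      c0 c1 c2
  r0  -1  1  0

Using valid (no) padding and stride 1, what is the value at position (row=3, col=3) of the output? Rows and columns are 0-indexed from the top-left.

1

The receptive field on the input at this output position is [6 7 7]. Elementwise product with the kernel and sum: 6·-1 + 7·1.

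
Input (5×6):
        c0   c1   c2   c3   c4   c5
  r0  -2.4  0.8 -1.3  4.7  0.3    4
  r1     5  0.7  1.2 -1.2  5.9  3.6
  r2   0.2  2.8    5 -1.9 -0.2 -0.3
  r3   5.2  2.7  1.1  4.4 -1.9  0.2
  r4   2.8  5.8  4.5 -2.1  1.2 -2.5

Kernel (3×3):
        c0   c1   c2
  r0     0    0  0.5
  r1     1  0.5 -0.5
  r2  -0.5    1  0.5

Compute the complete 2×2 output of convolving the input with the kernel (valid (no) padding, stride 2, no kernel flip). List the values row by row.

9.3 -6.7
15.15 0.4

Output[0,0]: The receptive field on the input at this output position is [-2.4 0.8 -1.3 / 5 0.7 1.2 / 0.2 2.8 5]. Elementwise product with the kernel and sum: -1.3·0.5 + 5·1 + 0.7·0.5 + 1.2·-0.5 + 0.2·-0.5 + 2.8·1 + 5·0.5.
Output[0,1]: The receptive field on the input at this output position is [-1.3 4.7 0.3 / 1.2 -1.2 5.9 / 5 -1.9 -0.2]. Elementwise product with the kernel and sum: 0.3·0.5 + 1.2·1 + -1.2·0.5 + 5.9·-0.5 + 5·-0.5 + -1.9·1 + -0.2·0.5.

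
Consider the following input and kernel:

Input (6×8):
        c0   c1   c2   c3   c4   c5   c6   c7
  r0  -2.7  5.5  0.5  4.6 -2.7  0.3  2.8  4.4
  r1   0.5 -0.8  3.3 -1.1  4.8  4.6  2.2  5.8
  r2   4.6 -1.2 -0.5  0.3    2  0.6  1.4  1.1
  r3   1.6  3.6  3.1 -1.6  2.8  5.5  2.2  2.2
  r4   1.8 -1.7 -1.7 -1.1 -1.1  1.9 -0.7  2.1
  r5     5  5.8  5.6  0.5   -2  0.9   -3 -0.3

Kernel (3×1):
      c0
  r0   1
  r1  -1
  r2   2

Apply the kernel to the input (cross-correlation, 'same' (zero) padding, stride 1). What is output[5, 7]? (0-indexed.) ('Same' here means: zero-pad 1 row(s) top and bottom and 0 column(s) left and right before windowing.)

The receptive field on the zero-padded input at this output position is [2.1 / -0.3 / 0]. Elementwise product with the kernel and sum: 2.1·1 + -0.3·-1 + 0·2.

2.4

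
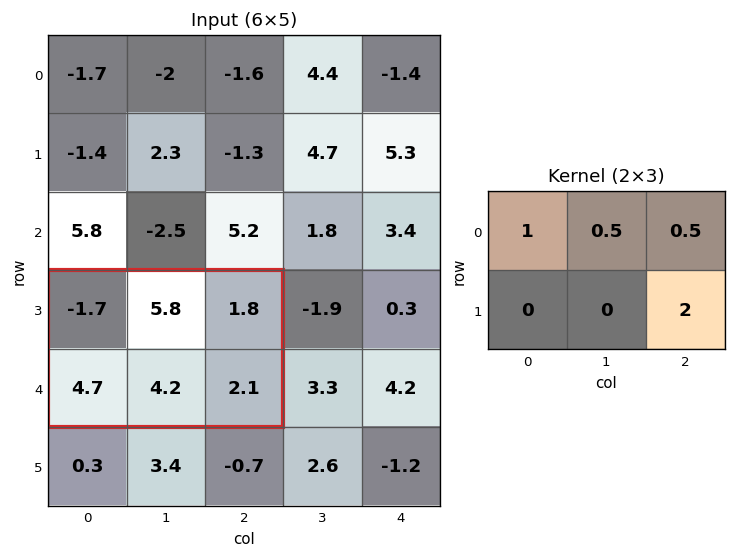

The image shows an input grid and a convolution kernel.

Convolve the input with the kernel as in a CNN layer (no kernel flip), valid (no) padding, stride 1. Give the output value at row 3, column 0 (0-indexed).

6.3

The receptive field on the input at this output position is [-1.7 5.8 1.8 / 4.7 4.2 2.1]. Elementwise product with the kernel and sum: -1.7·1 + 5.8·0.5 + 1.8·0.5 + 2.1·2.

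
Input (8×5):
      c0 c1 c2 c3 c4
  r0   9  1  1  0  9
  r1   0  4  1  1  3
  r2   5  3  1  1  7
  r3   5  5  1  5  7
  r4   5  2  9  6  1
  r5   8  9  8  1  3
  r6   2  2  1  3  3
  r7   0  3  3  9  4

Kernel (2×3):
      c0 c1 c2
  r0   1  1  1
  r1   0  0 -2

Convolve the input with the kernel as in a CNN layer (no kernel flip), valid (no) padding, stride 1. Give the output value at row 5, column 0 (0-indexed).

The receptive field on the input at this output position is [8 9 8 / 2 2 1]. Elementwise product with the kernel and sum: 8·1 + 9·1 + 8·1 + 1·-2.

23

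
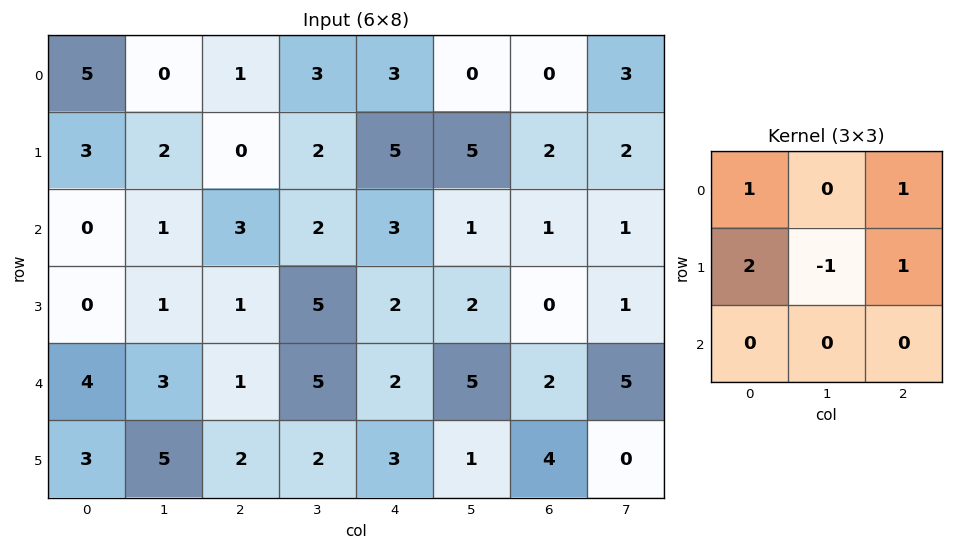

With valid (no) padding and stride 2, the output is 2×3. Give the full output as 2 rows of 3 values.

10 7 10
3 5 6

Output[0,0]: The receptive field on the input at this output position is [5 0 1 / 3 2 0 / 0 1 3]. Elementwise product with the kernel and sum: 5·1 + 1·1 + 3·2 + 2·-1 + 0·1.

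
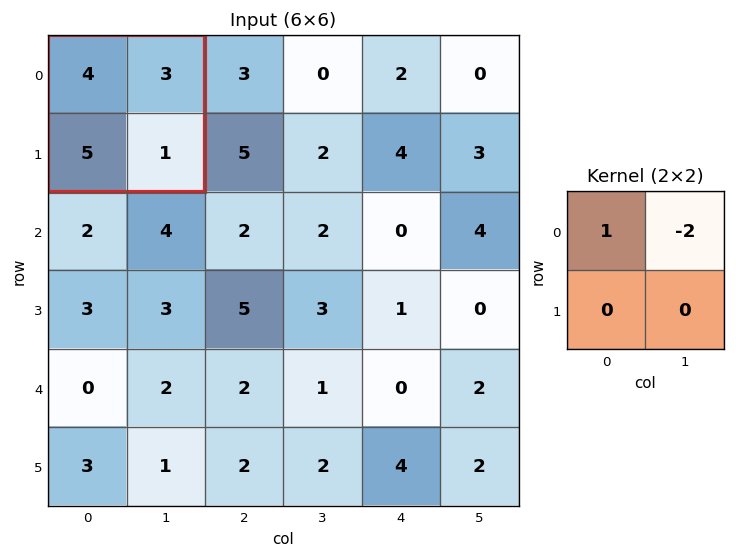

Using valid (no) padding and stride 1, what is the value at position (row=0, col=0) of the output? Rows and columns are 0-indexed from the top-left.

-2

The receptive field on the input at this output position is [4 3 / 5 1]. Elementwise product with the kernel and sum: 4·1 + 3·-2.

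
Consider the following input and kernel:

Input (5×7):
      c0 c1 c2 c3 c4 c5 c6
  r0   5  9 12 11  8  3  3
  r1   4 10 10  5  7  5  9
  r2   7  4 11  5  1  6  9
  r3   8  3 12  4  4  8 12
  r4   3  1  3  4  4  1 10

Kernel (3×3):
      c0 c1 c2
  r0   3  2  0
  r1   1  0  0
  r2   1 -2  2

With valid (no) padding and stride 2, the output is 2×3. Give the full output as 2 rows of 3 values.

Output[0,0]: The receptive field on the input at this output position is [5 9 12 / 4 10 10 / 7 4 11]. Elementwise product with the kernel and sum: 5·3 + 9·2 + 4·1 + 7·1 + 4·-2 + 11·2.

58 71 44
44 58 41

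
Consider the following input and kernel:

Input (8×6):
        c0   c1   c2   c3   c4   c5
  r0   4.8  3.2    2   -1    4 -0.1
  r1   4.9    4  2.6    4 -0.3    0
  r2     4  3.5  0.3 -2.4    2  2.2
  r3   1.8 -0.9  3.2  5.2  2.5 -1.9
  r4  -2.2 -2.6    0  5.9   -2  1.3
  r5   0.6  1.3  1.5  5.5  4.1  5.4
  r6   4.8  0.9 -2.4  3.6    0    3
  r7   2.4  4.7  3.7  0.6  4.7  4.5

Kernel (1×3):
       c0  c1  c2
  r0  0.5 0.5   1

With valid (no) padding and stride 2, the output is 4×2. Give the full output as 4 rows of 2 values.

Output[0,0]: The receptive field on the input at this output position is [4.8 3.2 2]. Elementwise product with the kernel and sum: 4.8·0.5 + 3.2·0.5 + 2·1.

6 4.5
4.05 0.95
-2.4 0.95
0.45 0.6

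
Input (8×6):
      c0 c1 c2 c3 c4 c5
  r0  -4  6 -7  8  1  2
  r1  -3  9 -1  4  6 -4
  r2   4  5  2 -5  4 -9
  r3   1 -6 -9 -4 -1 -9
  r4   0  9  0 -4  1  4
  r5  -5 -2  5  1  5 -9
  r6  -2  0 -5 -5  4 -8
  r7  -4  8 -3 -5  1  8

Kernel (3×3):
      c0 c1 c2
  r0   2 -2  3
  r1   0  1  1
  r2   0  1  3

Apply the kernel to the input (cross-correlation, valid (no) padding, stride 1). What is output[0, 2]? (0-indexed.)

The receptive field on the input at this output position is [-7 8 1 / -1 4 6 / 2 -5 4]. Elementwise product with the kernel and sum: -7·2 + 8·-2 + 1·3 + 4·1 + 6·1 + -5·1 + 4·3.

-10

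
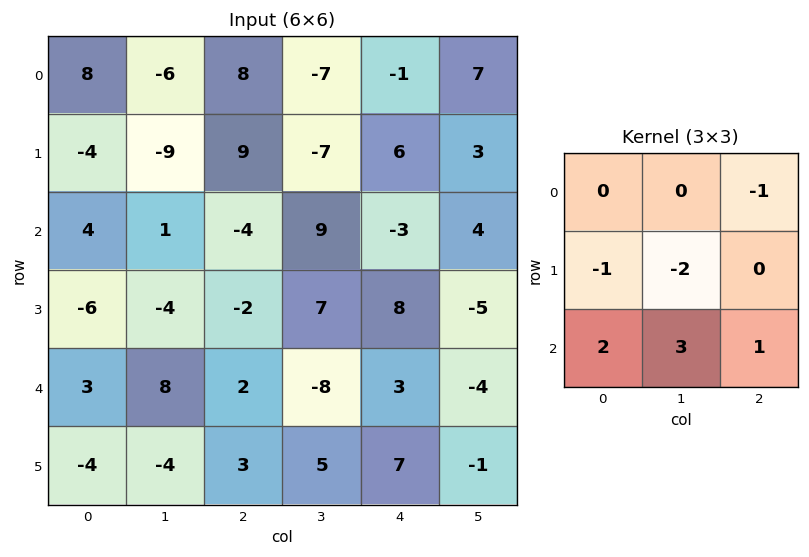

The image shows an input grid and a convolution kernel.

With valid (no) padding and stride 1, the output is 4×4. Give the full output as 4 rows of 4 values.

21 -3 22 1
-41 7 5 27
50 13 -26 -38
-34 -13 34 37

Output[0,0]: The receptive field on the input at this output position is [8 -6 8 / -4 -9 9 / 4 1 -4]. Elementwise product with the kernel and sum: 8·-1 + -4·-1 + -9·-2 + 4·2 + 1·3 + -4·1.
Output[0,1]: The receptive field on the input at this output position is [-6 8 -7 / -9 9 -7 / 1 -4 9]. Elementwise product with the kernel and sum: -7·-1 + -9·-1 + 9·-2 + 1·2 + -4·3 + 9·1.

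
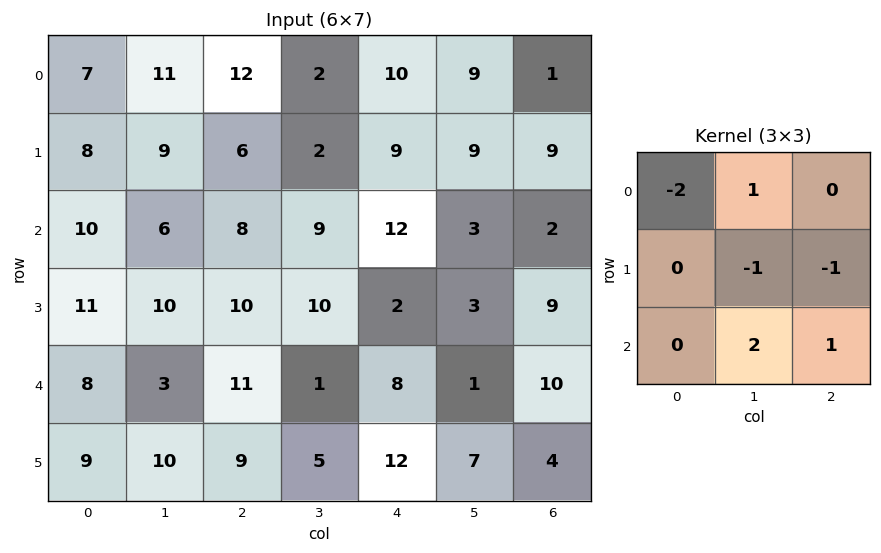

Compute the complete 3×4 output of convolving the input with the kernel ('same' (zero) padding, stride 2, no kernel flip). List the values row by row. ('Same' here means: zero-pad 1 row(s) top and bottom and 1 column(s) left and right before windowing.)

7 0 8 17
24 1 -3 7
28 1 4 1

Output[0,0]: The receptive field on the zero-padded input at this output position is [0 0 0 / 0 7 11 / 0 8 9]. Elementwise product with the kernel and sum: 0·-2 + 0·1 + 7·-1 + 11·-1 + 8·2 + 9·1.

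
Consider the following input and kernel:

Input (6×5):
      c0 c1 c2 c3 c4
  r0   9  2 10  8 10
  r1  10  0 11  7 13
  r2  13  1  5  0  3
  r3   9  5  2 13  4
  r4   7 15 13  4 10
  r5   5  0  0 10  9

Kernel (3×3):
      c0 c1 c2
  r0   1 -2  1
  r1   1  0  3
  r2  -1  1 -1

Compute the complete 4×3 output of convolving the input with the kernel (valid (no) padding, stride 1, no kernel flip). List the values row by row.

Output[0,0]: The receptive field on the input at this output position is [9 2 10 / 10 0 11 / 13 1 5]. Elementwise product with the kernel and sum: 9·1 + 2·-2 + 10·1 + 10·1 + 11·3 + 13·-1 + 1·1 + 5·-1.

41 15 46
43 -30 31
26 29 3
42 31 24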